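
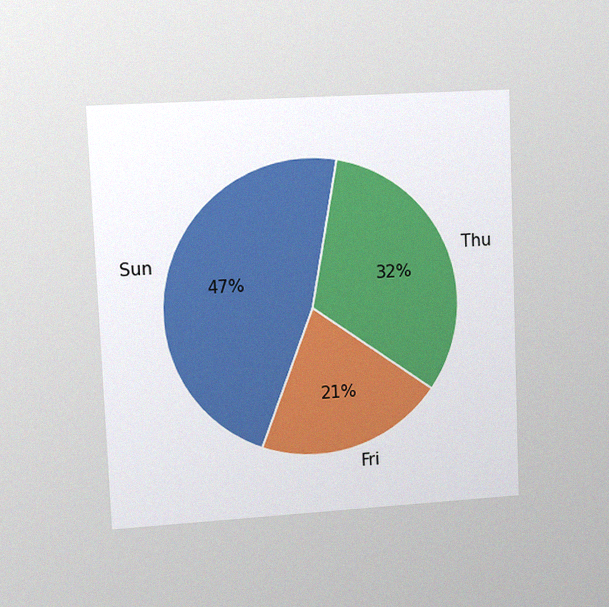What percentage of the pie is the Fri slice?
21%

The chart is tilted about 2° counter-clockwise and viewed at a slight angle, with some photo noise. The Fri slice takes up 21% of the pie.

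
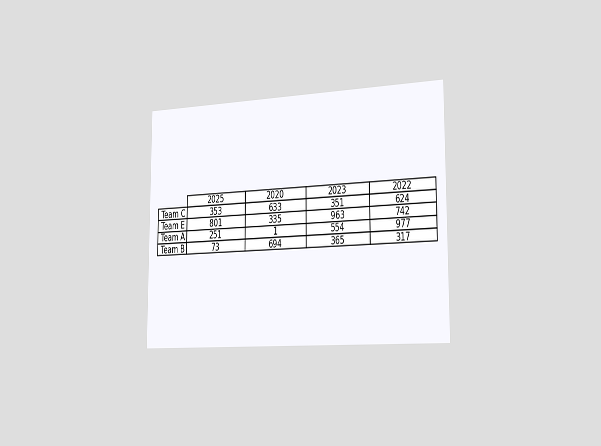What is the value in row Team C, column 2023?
The chart is viewed slightly from the right. The (Team C, 2023) cell reads 351.

351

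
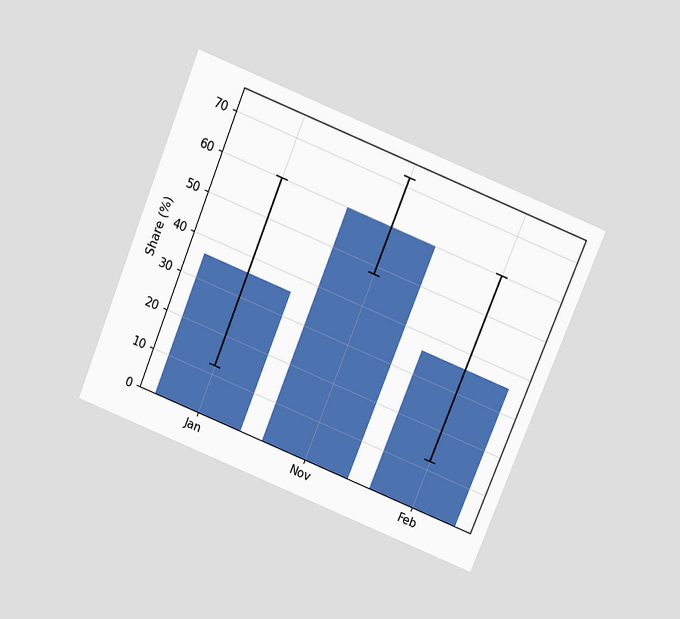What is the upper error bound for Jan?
The chart is tilted about 22° clockwise and viewed slightly from above. The Jan bar's upper whisker reaches 60%.

60%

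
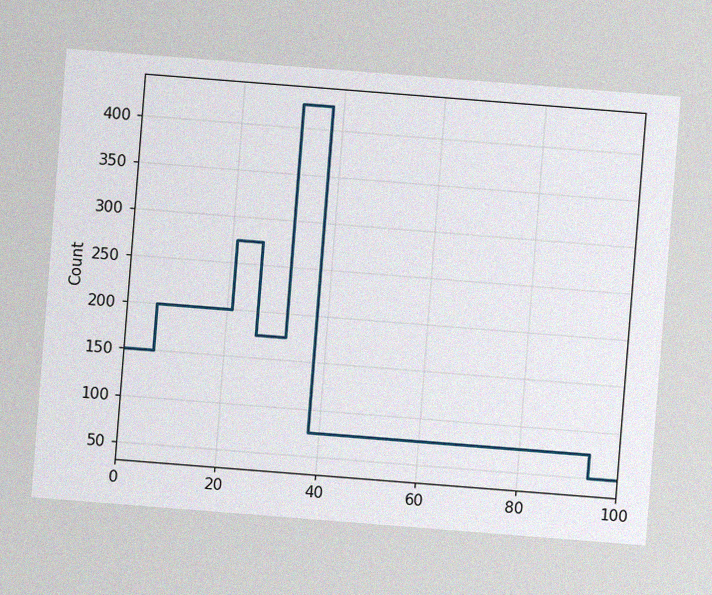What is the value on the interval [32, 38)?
The chart is tilted about 4° clockwise, with some photo noise. On [32, 38) the step sits at 425.

425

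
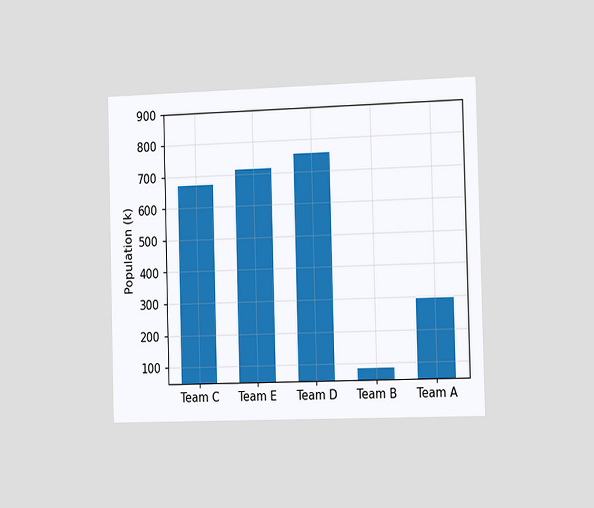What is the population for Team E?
The chart is viewed slightly from the right. Reading along the chart's y-axis, the Team E bar reaches 714k.

714k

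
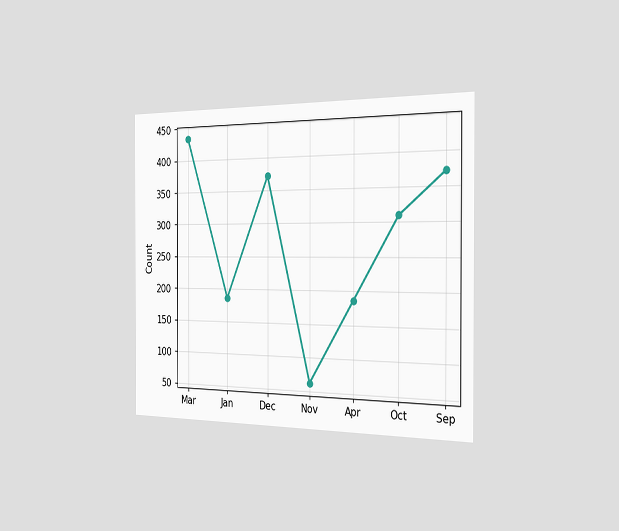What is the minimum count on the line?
62

The chart is viewed slightly from the right. The lowest point is at Nov, and reading across to the y-axis gives 62.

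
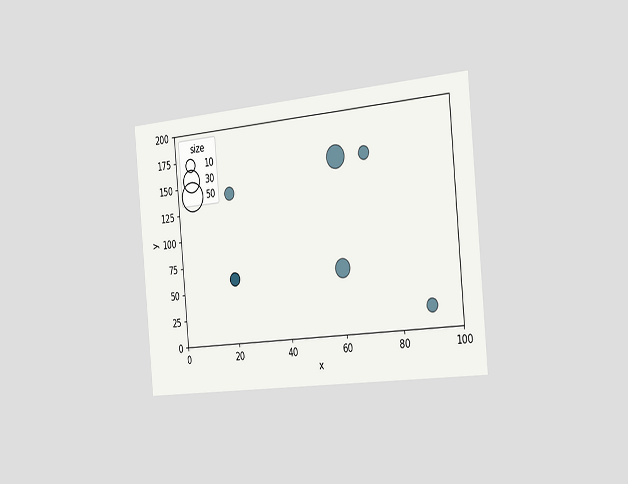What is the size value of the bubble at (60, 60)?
20

The chart is tilted about 5° counter-clockwise and viewed slightly from the right. Matching the bubble at (60, 60) against the size legend gives 20.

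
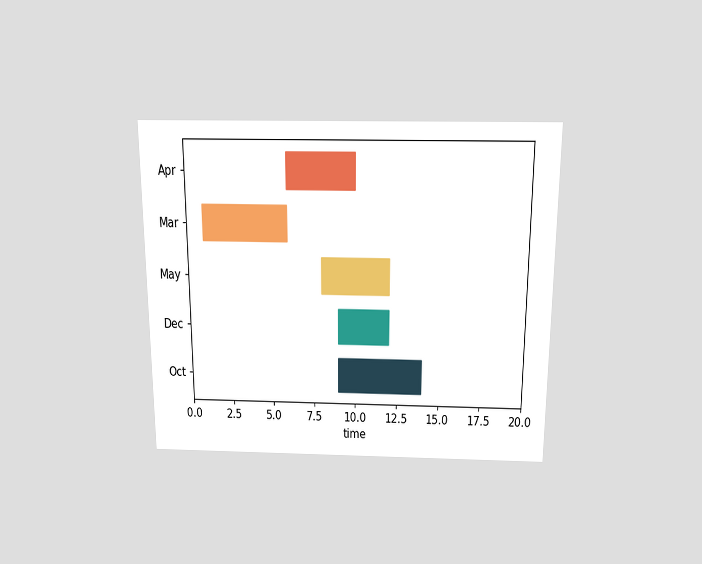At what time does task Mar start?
The chart is viewed slightly from above. The Mar bar begins at t=1.

1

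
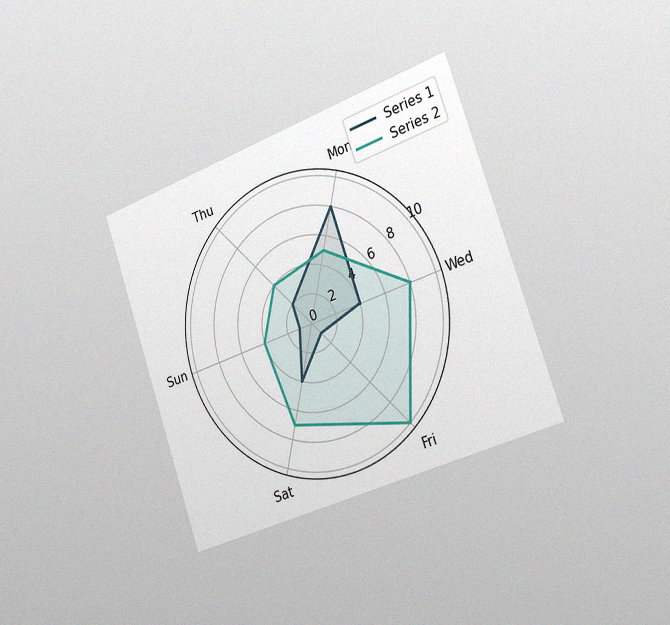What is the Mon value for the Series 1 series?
The chart is tilted about 19° counter-clockwise and viewed slightly from the right, with some photo noise. On the Mon axis, Series 1 reaches 8.

8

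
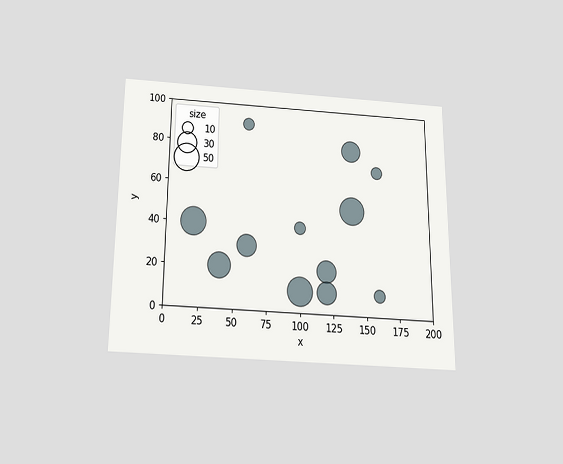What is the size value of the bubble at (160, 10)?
The chart is viewed slightly from below. Matching the bubble at (160, 10) against the size legend gives 10.

10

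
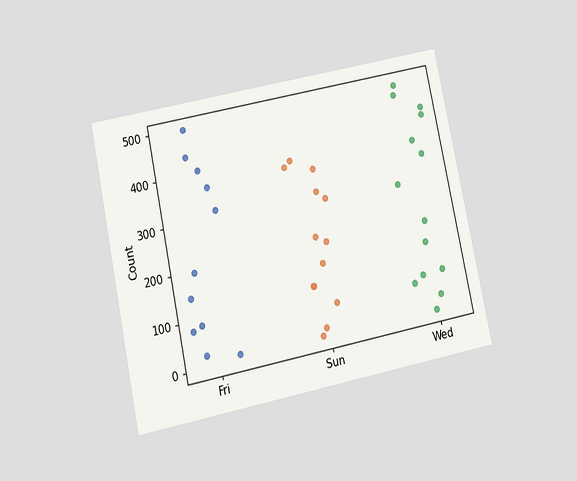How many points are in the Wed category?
14

The chart is tilted about 12° counter-clockwise and viewed at a slight angle. Counting the markers in the Wed column gives 14.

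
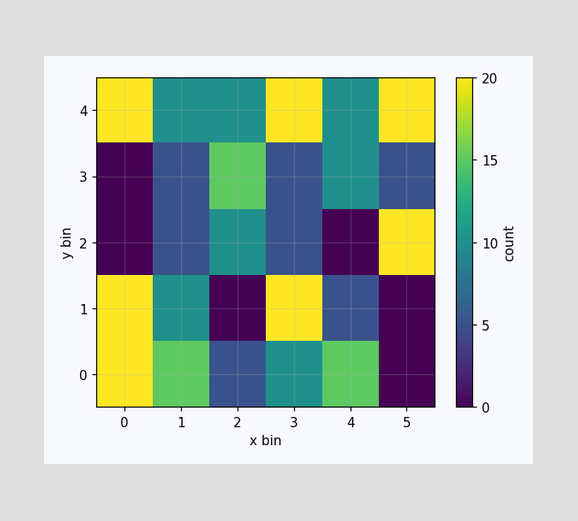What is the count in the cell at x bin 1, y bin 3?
Matching the cell (1, 3) against the colorbar gives 5.

5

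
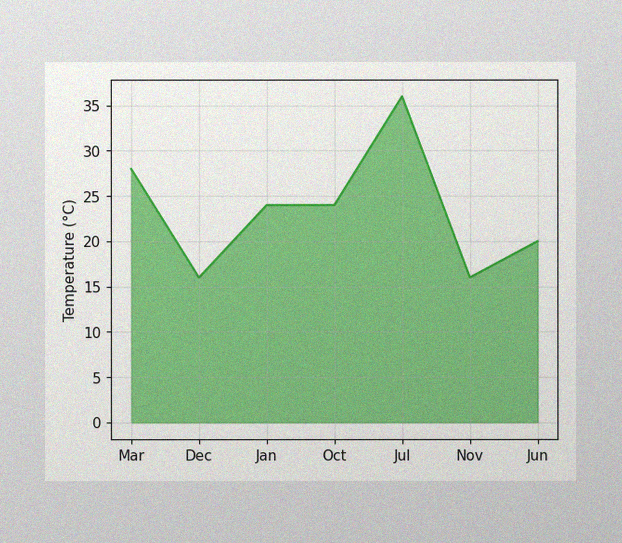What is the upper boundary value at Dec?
The image has some photo noise and uneven lighting. At Dec the upper boundary is at 16°C.

16°C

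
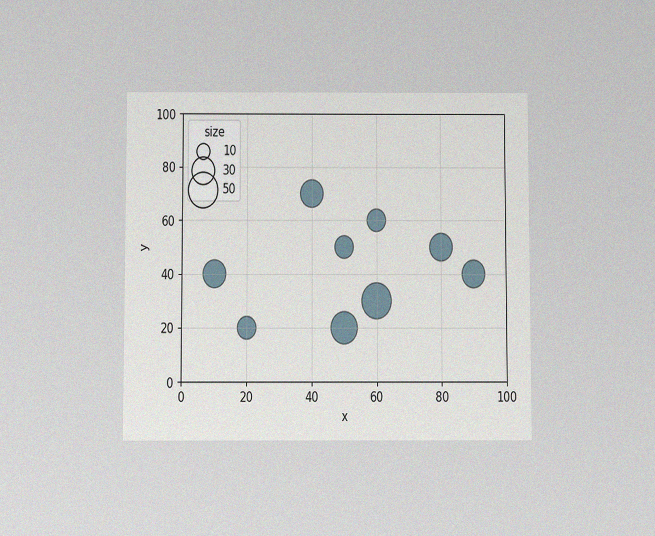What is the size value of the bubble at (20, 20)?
The chart is viewed slightly from below, with some photo noise. Matching the bubble at (20, 20) against the size legend gives 20.

20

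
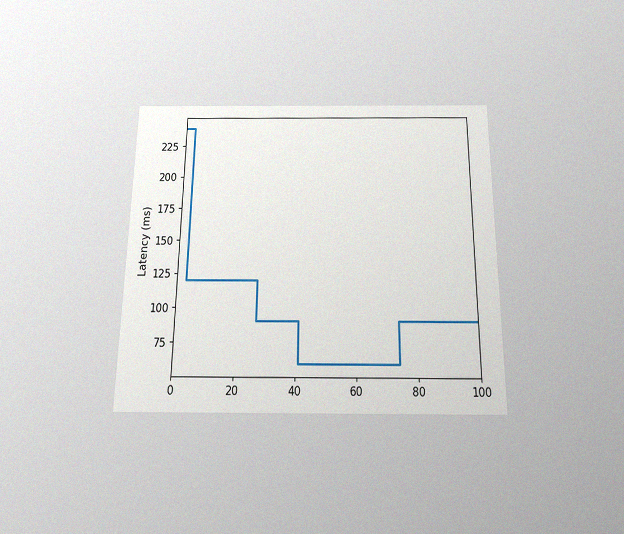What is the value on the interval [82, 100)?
90ms

The chart is viewed slightly from below, with some photo noise. On [82, 100) the step sits at 90ms.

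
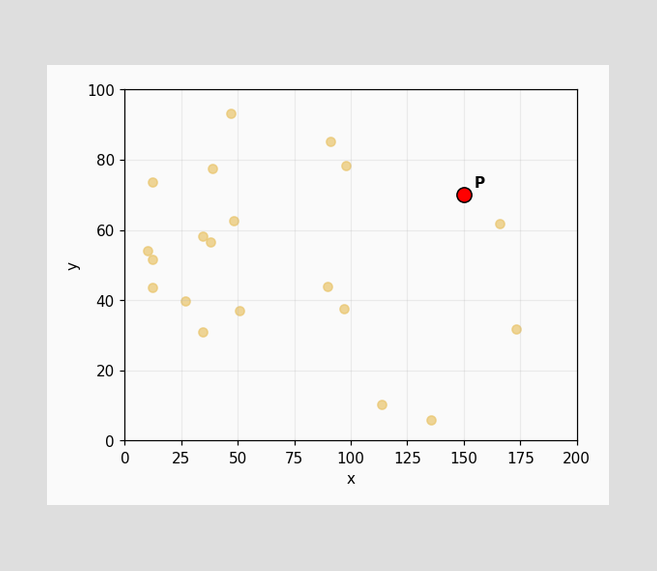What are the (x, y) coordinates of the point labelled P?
(150, 70)

Following the gridlines from P to each axis, P sits at (150, 70).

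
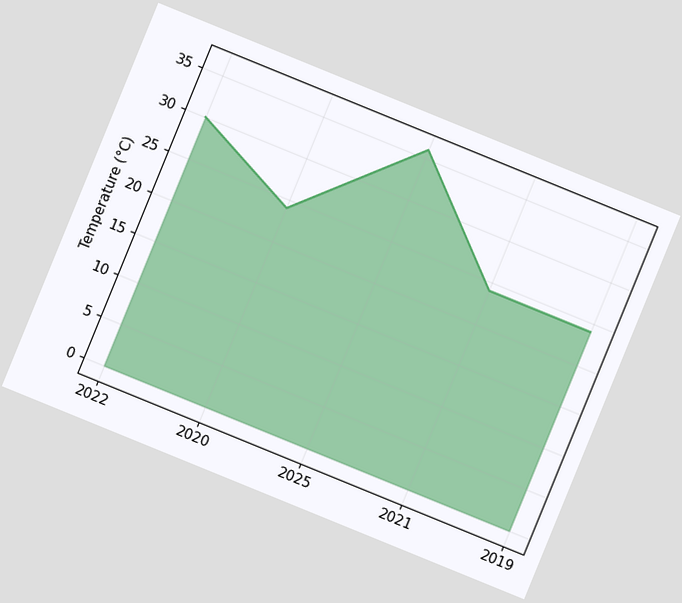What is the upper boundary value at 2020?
The chart is tilted about 22° clockwise. At 2020 the upper boundary is at 24°C.

24°C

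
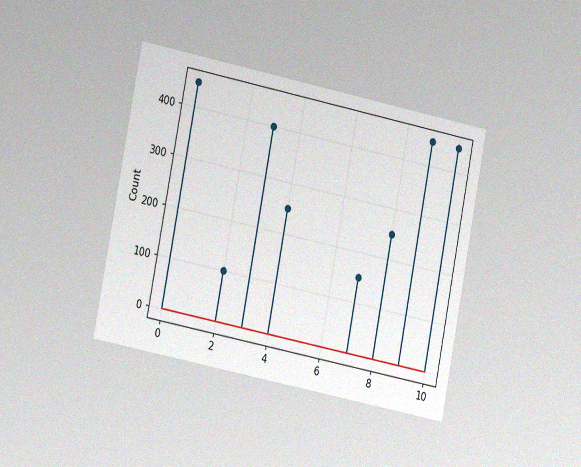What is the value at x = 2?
The chart is tilted about 11° clockwise and viewed slightly from the left, with some photo noise. The stem at x=2 reaches 100.

100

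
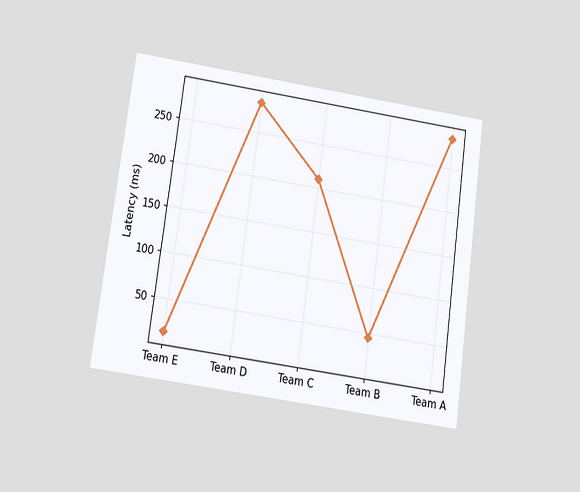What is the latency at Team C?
210ms

The chart is tilted about 8° clockwise and viewed slightly from below. At Team C, the line is at 210ms.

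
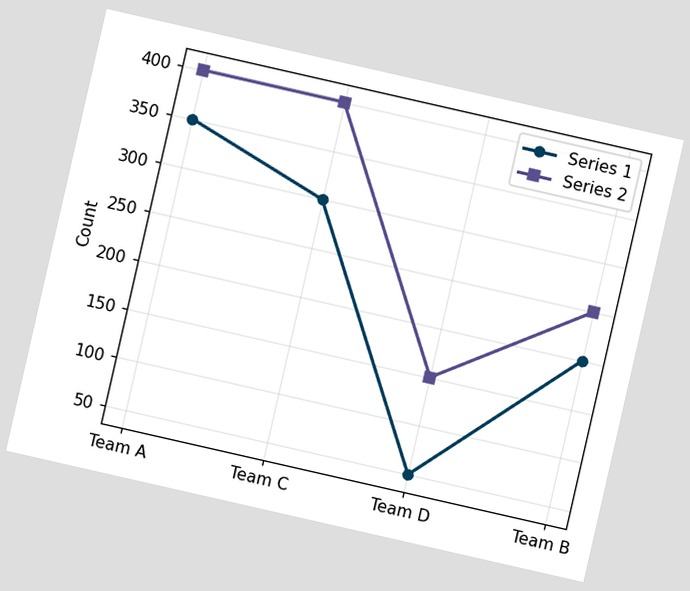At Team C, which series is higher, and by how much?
The chart is tilted about 13° clockwise. At Team C, Series 2 sits above the other line by 100.

Series 2, by 100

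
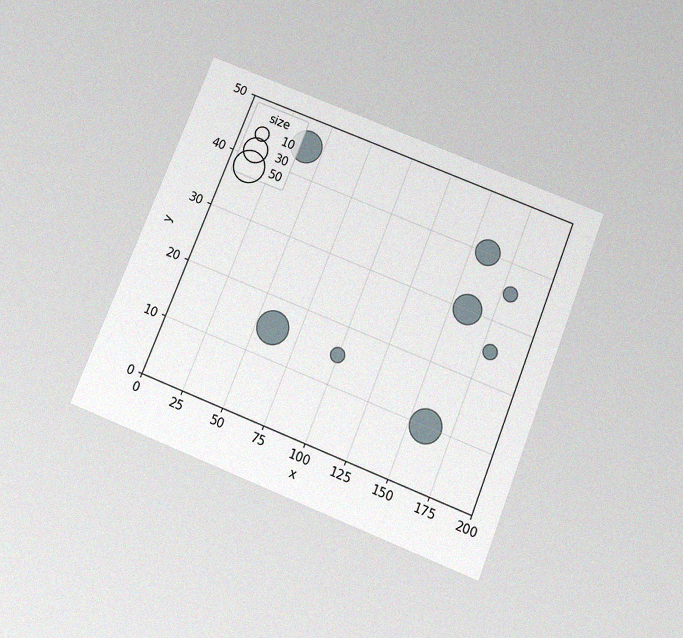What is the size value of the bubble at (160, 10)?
50

The chart is tilted about 22° clockwise and viewed slightly from below, with some photo noise. Matching the bubble at (160, 10) against the size legend gives 50.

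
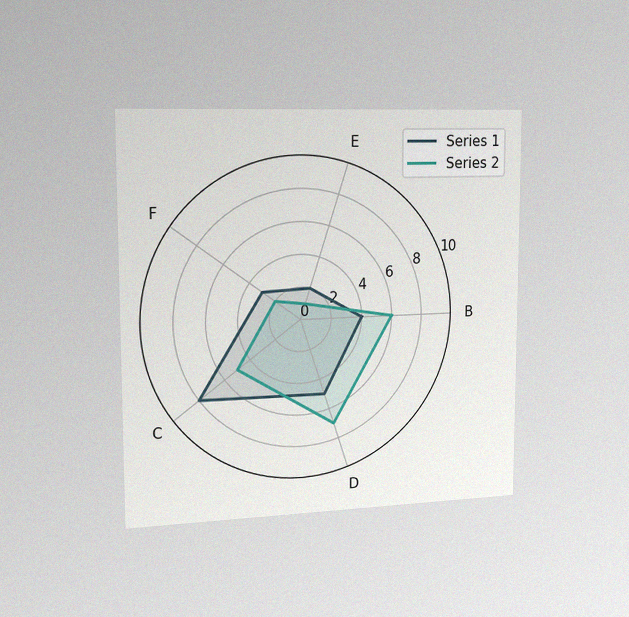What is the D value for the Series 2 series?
The chart is viewed slightly from the left, with some photo noise. On the D axis, Series 2 reaches 7.

7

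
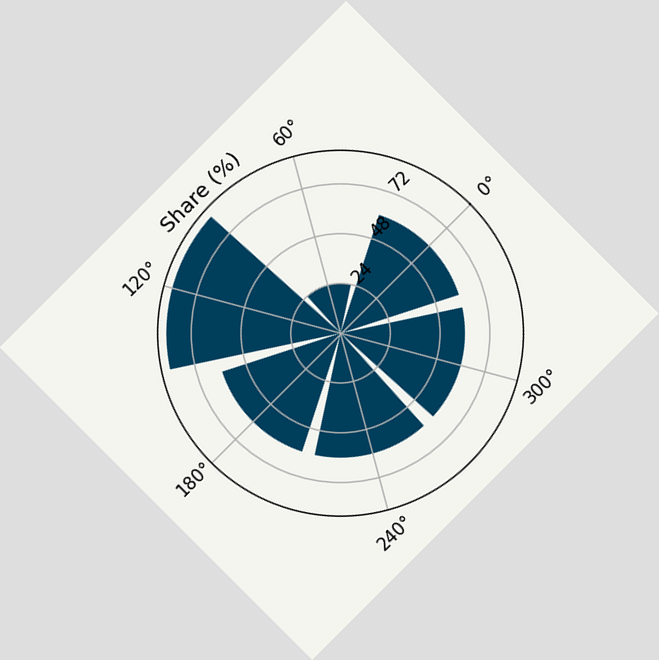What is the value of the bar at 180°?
The chart is tilted about 45° counter-clockwise. The bar at 180° reaches 60% on the radial axis.

60%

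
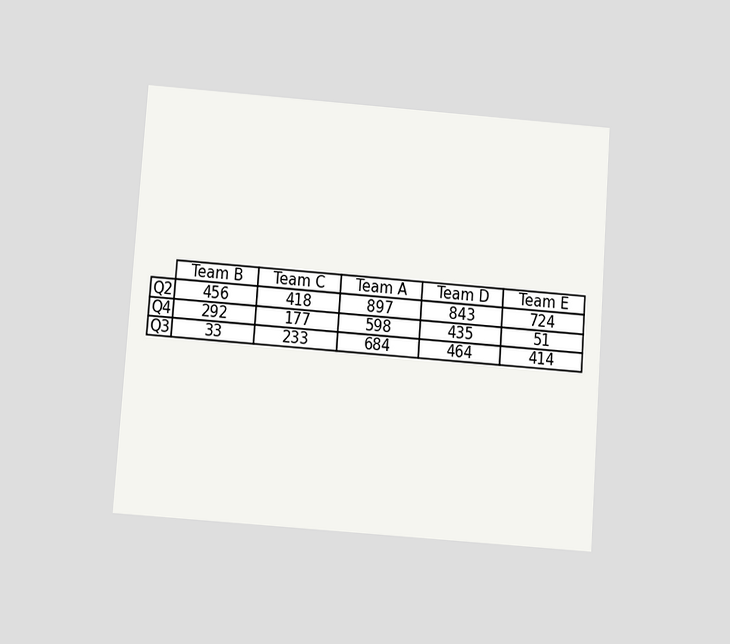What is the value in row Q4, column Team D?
The chart is tilted about 4° clockwise and viewed slightly from below. The (Q4, Team D) cell reads 435.

435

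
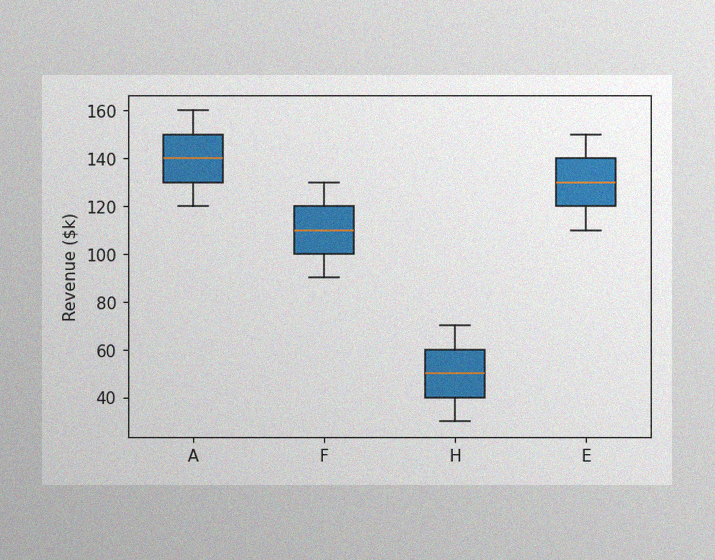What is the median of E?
$130k

The image has some photo noise and uneven lighting. The median line in the E box sits at $130k.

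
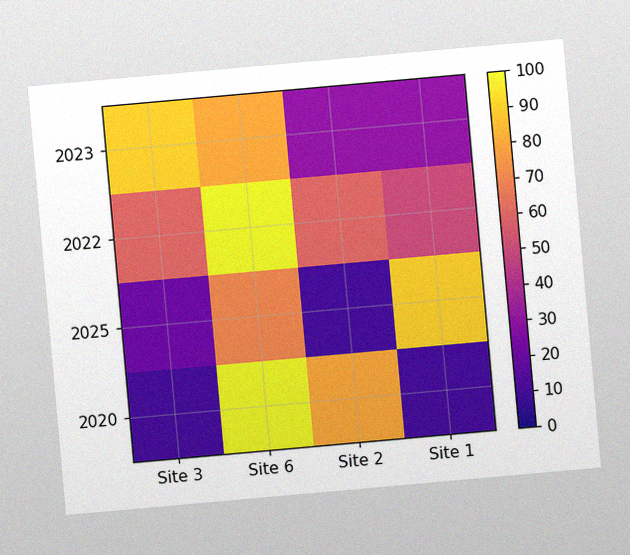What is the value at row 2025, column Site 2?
10

The chart is tilted about 5° counter-clockwise, with some photo noise. Matching cell (2025, Site 2) against the colorbar gives 10.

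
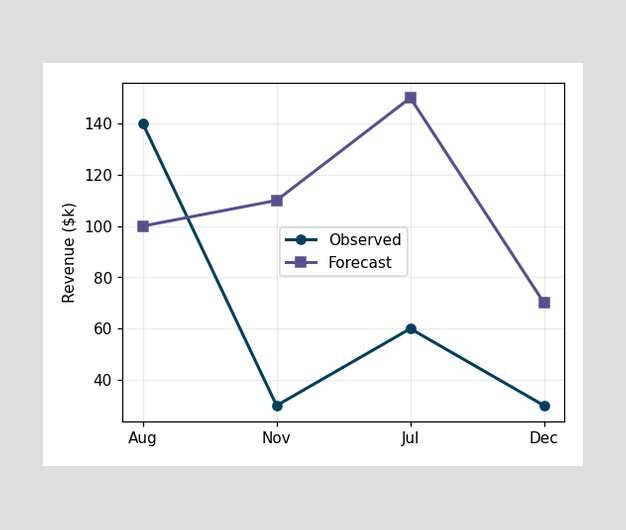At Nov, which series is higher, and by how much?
At Nov, Forecast sits above the other line by $80k.

Forecast, by $80k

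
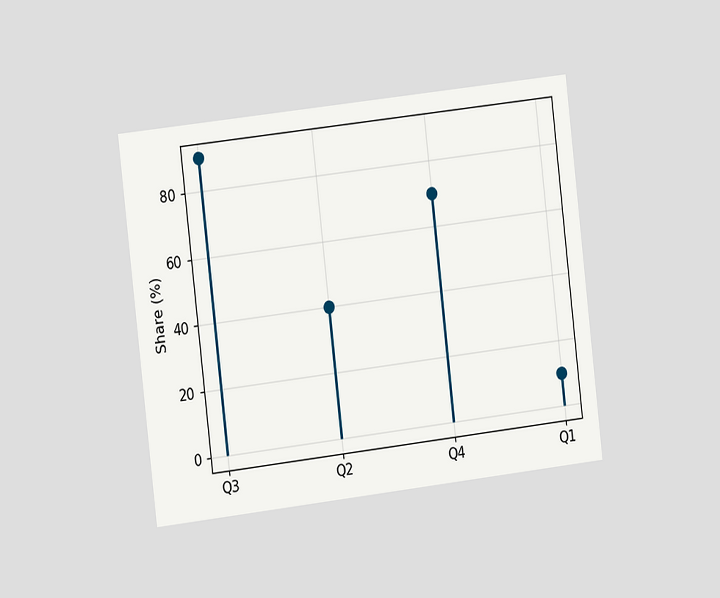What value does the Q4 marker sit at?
The chart is tilted about 7° counter-clockwise and viewed slightly from the left. The Q4 marker sits at 70%.

70%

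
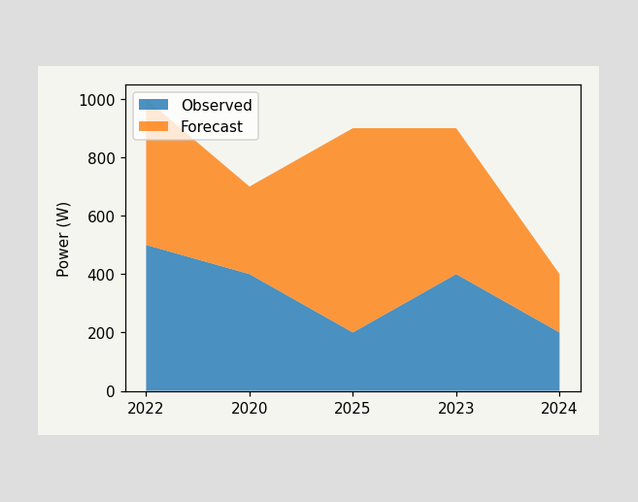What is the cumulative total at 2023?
900W

The stacked total at 2023 reaches 900W.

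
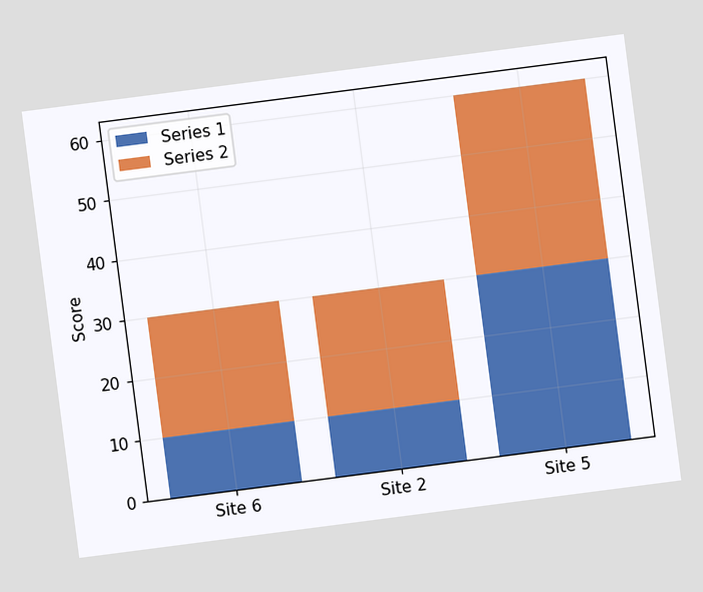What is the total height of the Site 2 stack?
30

The chart is tilted about 7° counter-clockwise. The Site 2 stack's top reaches 30 on the y-axis.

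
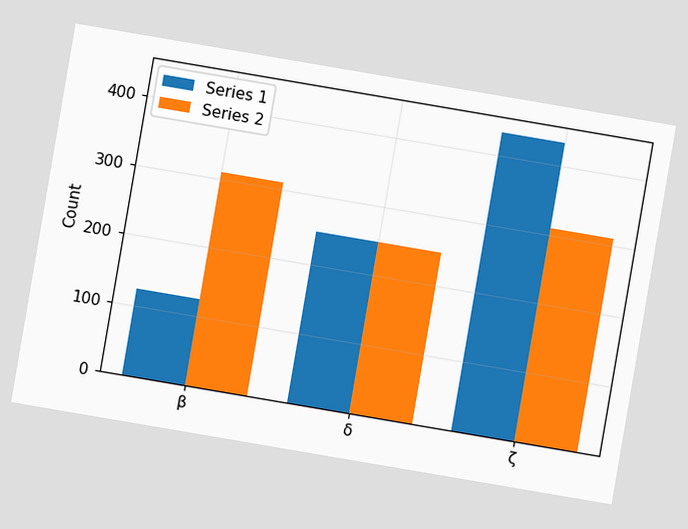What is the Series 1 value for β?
124

The chart is tilted about 10° clockwise. The Series 1 bar at β reaches 124 on the y-axis.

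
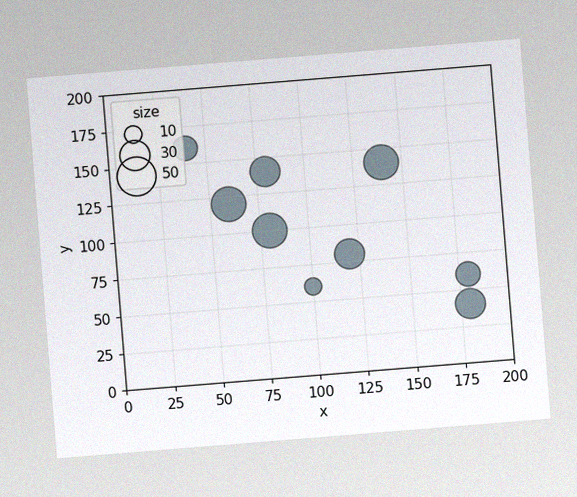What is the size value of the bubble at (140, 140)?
The chart is tilted about 5° counter-clockwise, with some photo noise. Matching the bubble at (140, 140) against the size legend gives 40.

40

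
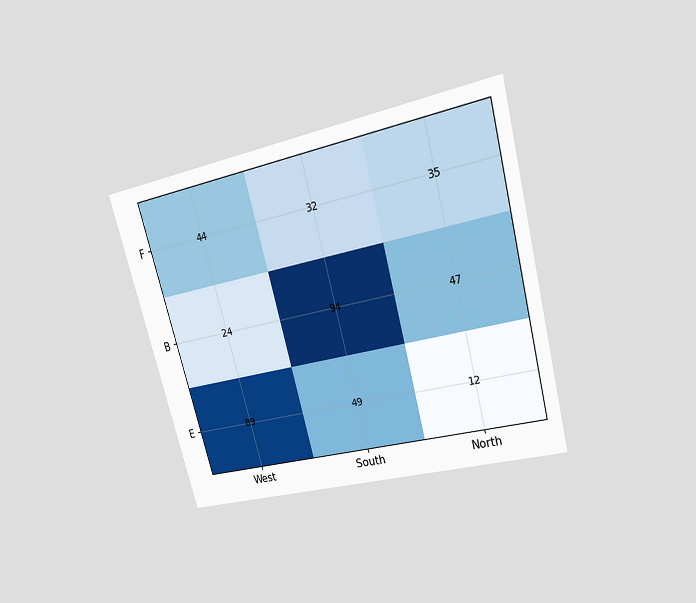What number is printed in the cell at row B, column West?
The chart is tilted about 15° counter-clockwise and viewed at a slight angle. The (B, West) cell reads 24.

24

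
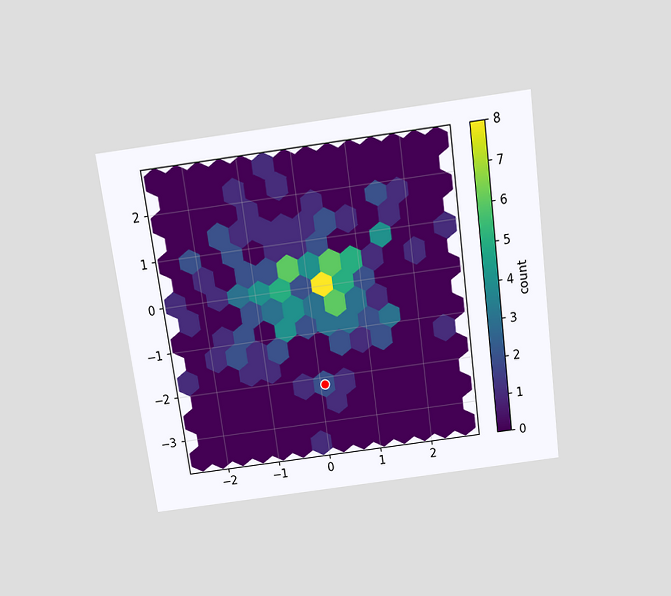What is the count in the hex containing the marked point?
2

The chart is tilted about 8° counter-clockwise and viewed slightly from above. The marked hex reads 2 on the colorbar.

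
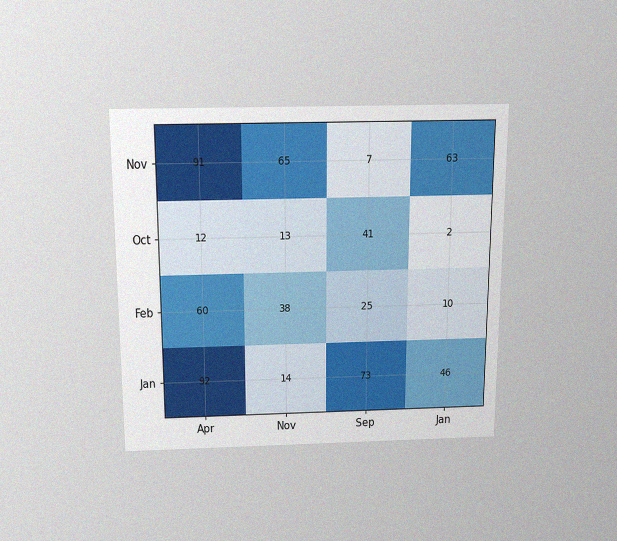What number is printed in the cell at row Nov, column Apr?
The chart is viewed slightly from above, with some photo noise. The (Nov, Apr) cell reads 91.

91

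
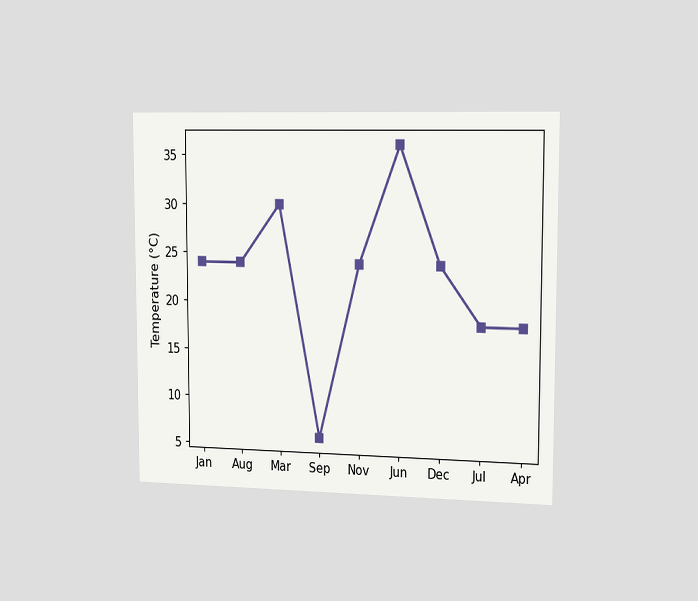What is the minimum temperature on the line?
The chart is viewed slightly from the right. The lowest point is at Sep, and reading across to the y-axis gives 6°C.

6°C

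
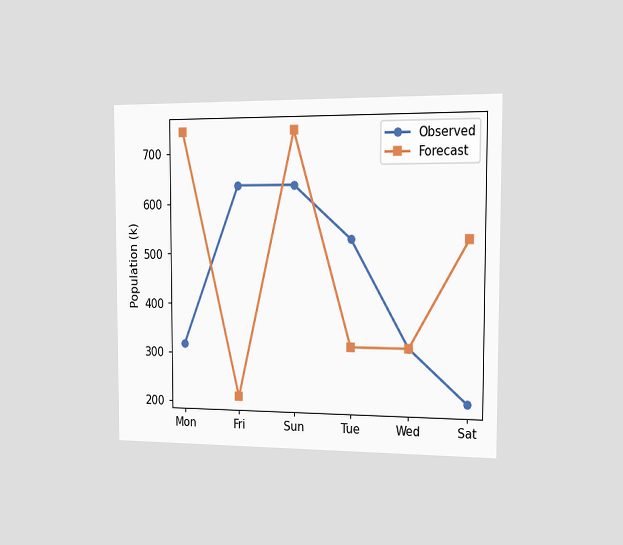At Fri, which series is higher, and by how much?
Observed, by 424k

The chart is viewed slightly from the right. At Fri, Observed sits above the other line by 424k.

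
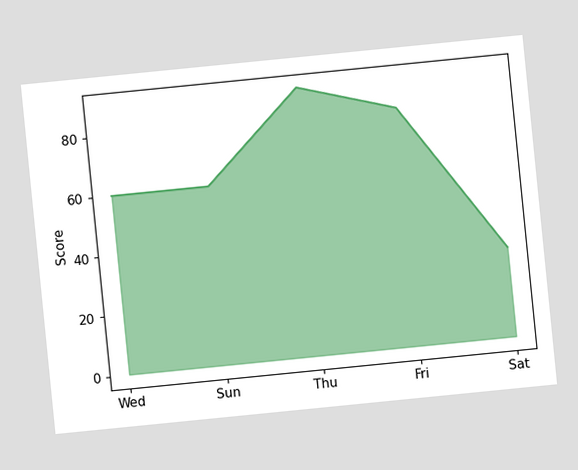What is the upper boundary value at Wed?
The chart is tilted about 6° counter-clockwise. At Wed the upper boundary is at 60.

60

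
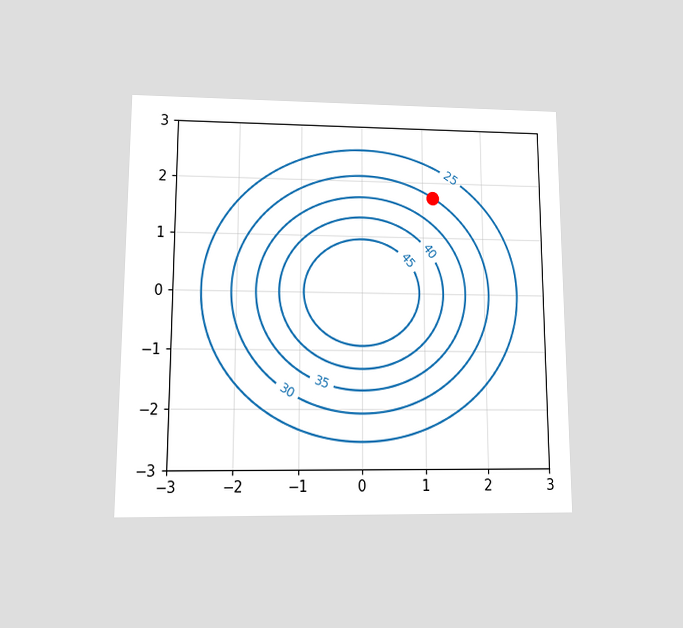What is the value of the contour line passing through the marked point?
The chart is viewed at a slight angle. The marked point sits on the contour labelled 30.

30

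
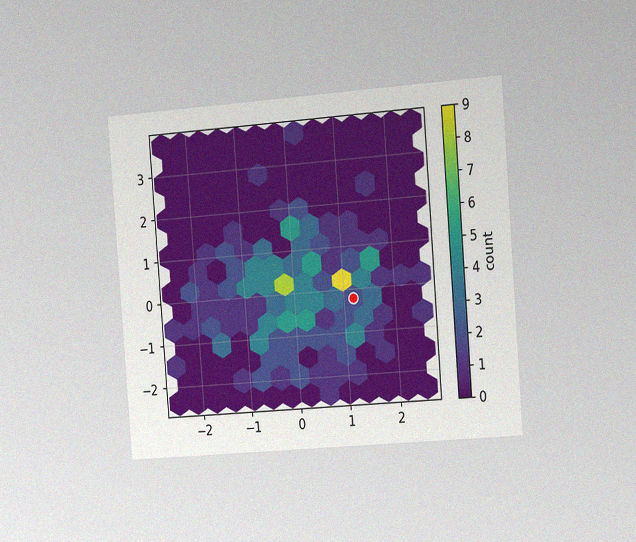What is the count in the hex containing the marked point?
The chart is tilted about 4° counter-clockwise and viewed slightly from the right, with some photo noise. The marked hex reads 2 on the colorbar.

2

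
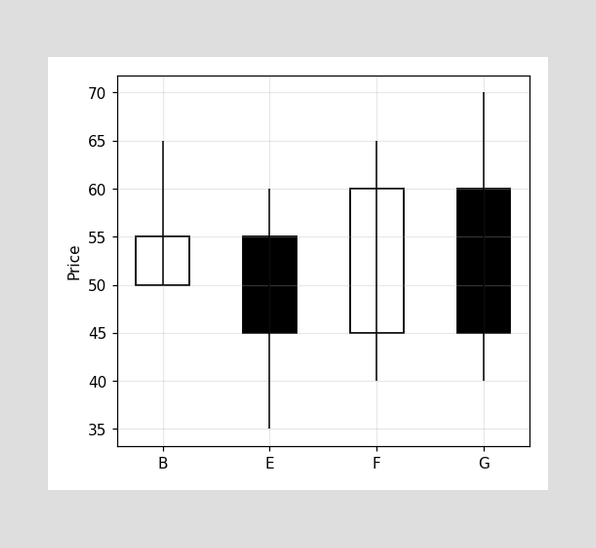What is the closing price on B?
55

The B candle closes at 55.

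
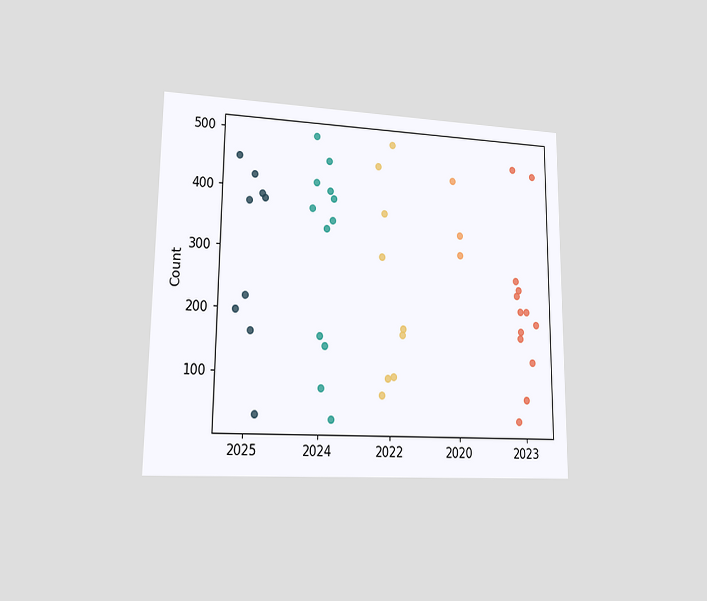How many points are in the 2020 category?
3

The chart is viewed at a slight angle. Counting the markers in the 2020 column gives 3.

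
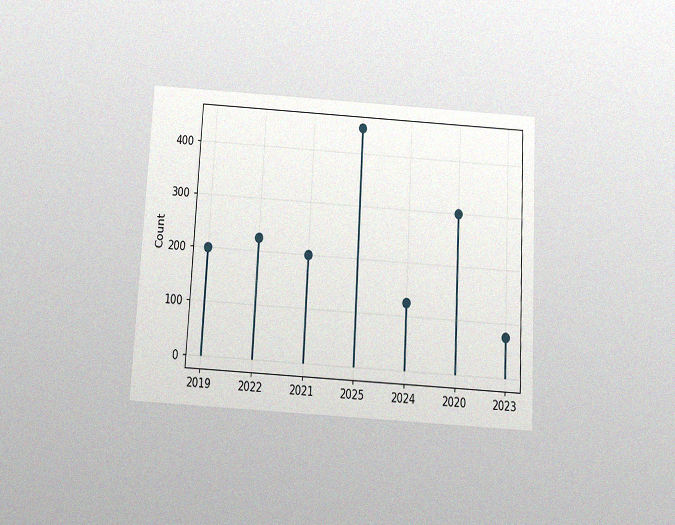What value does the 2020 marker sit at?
The chart is tilted about 3° clockwise and viewed slightly from below, with some photo noise. The 2020 marker sits at 300.

300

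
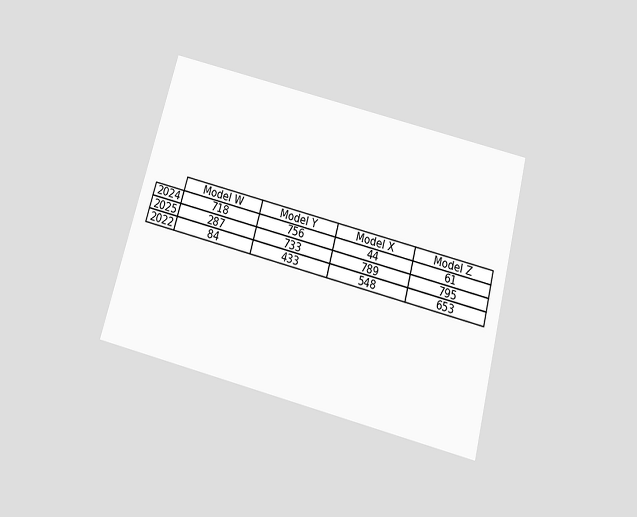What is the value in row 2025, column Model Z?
The chart is tilted about 15° clockwise and viewed slightly from below. The (2025, Model Z) cell reads 795.

795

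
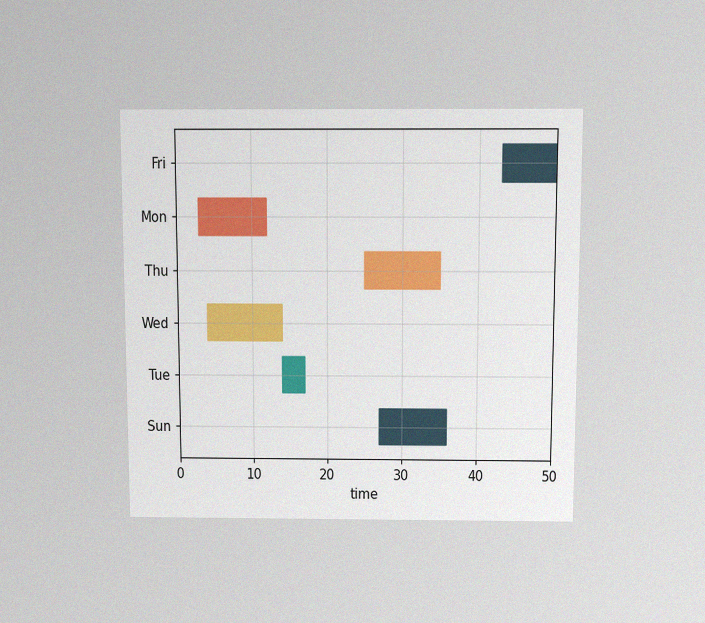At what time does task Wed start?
The chart is viewed slightly from above, with some photo noise. The Wed bar begins at t=4.

4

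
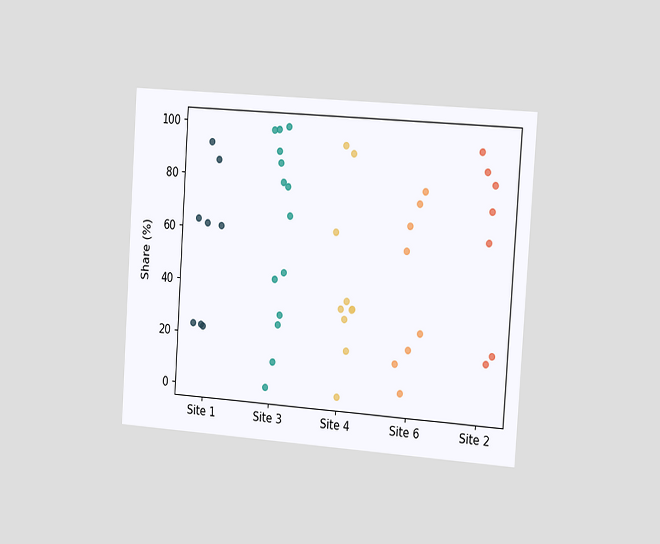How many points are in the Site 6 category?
The chart is tilted about 4° clockwise and viewed slightly from the right. Counting the markers in the Site 6 column gives 8.

8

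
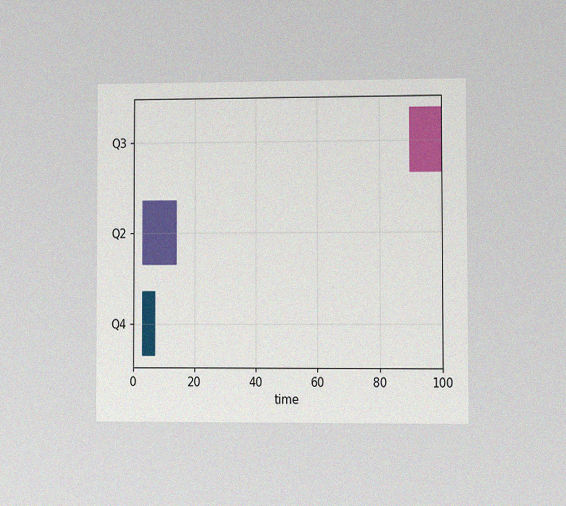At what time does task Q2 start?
3

The chart is viewed at a slight angle, with some photo noise. The Q2 bar begins at t=3.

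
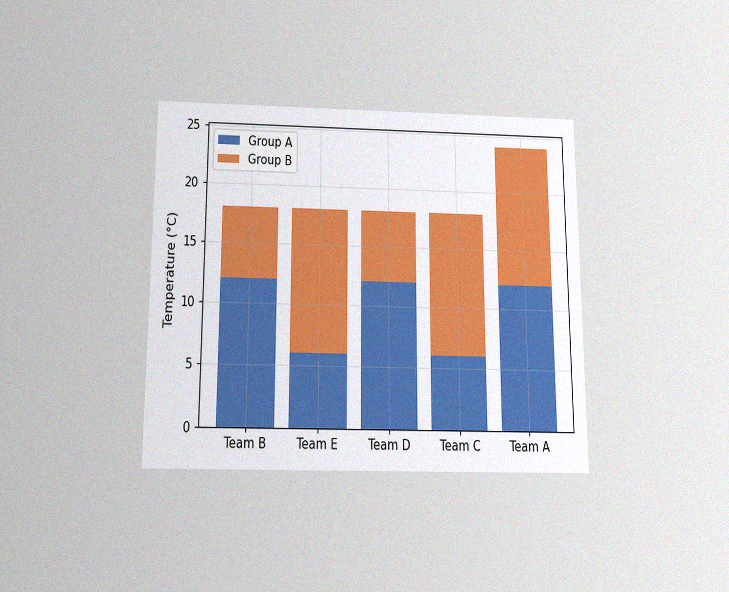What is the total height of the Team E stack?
18°C

The chart is viewed slightly from below, with some photo noise. The Team E stack's top reaches 18°C on the y-axis.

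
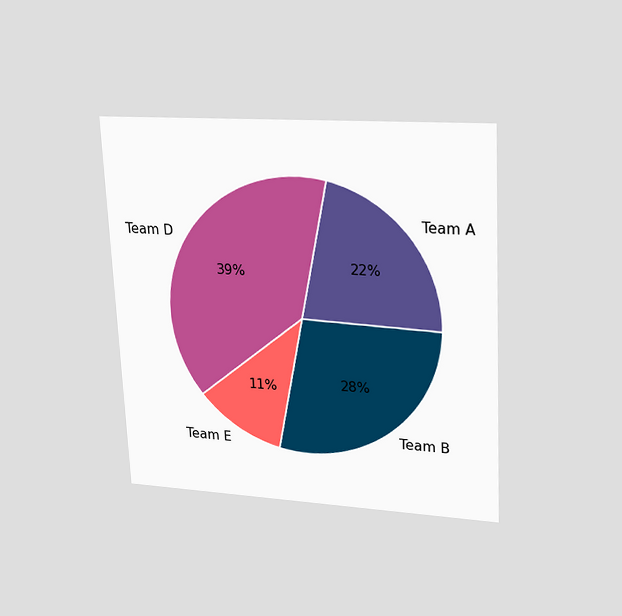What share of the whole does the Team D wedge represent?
39%

The chart is tilted about 3° counter-clockwise and viewed at a slight angle. The Team D slice takes up 39% of the pie.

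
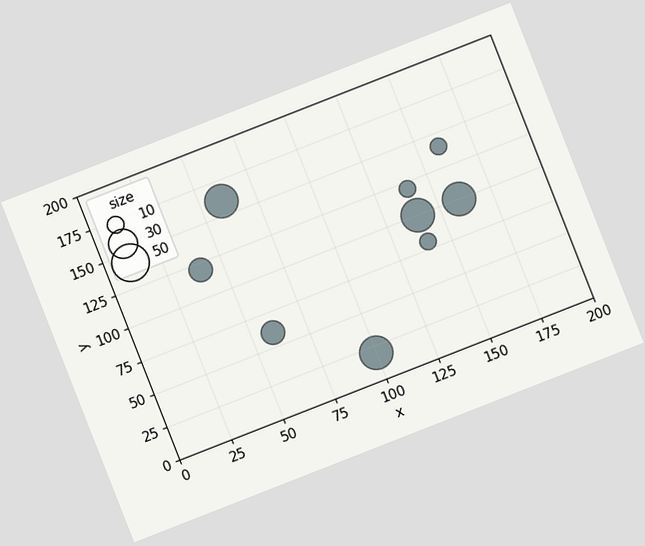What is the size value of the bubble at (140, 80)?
10

The chart is tilted about 21° counter-clockwise. Matching the bubble at (140, 80) against the size legend gives 10.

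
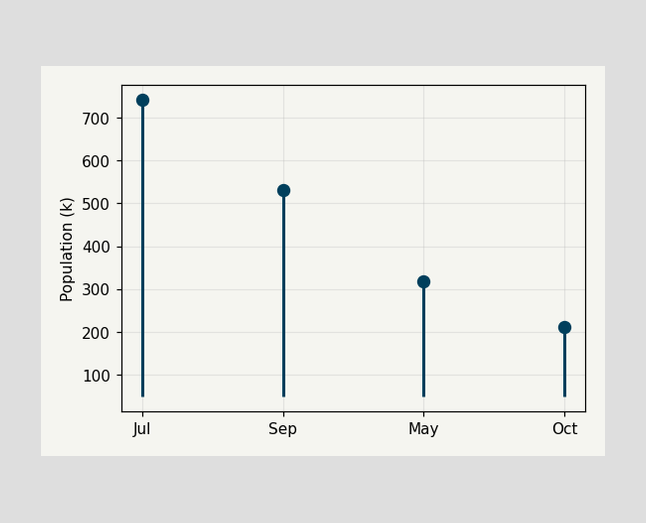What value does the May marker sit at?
318k

The May marker sits at 318k.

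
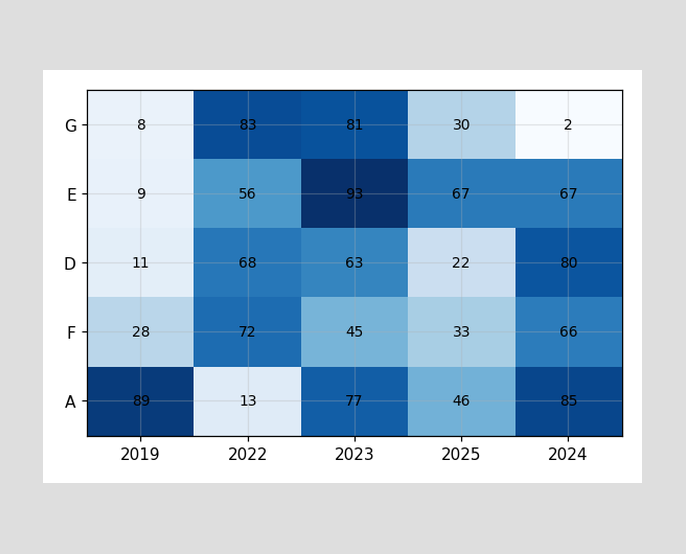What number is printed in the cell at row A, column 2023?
77

The (A, 2023) cell reads 77.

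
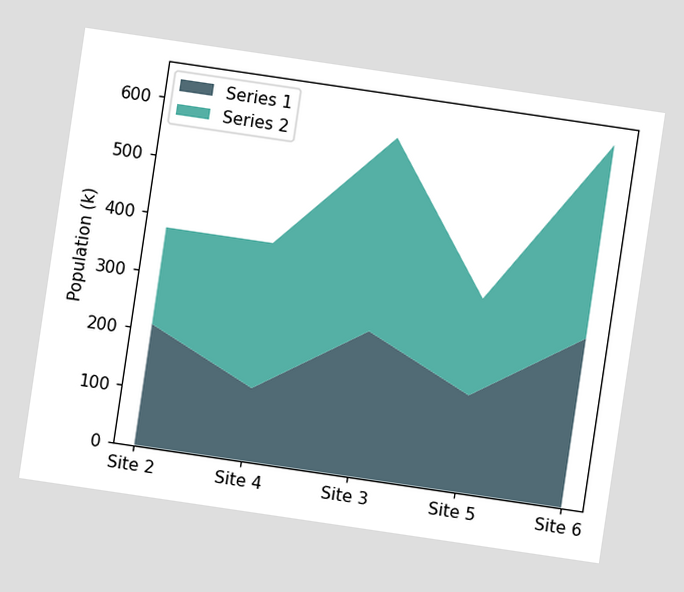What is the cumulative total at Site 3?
588k

The chart is tilted about 8° clockwise. The stacked total at Site 3 reaches 588k.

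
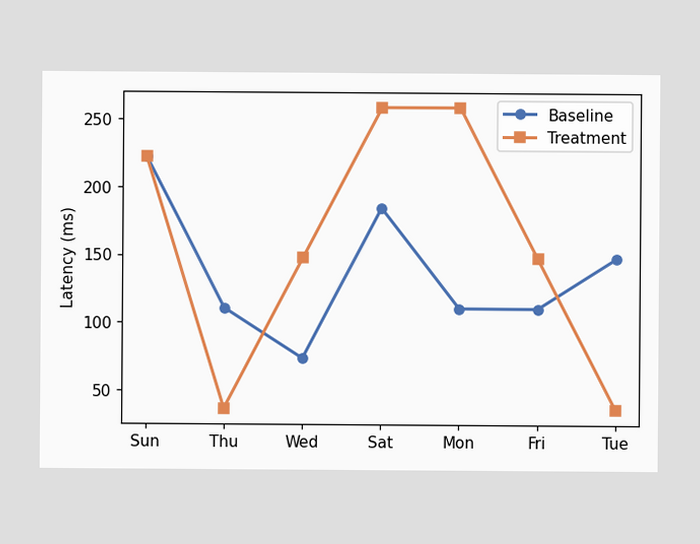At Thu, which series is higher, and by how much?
At Thu, Baseline sits above the other line by 74ms.

Baseline, by 74ms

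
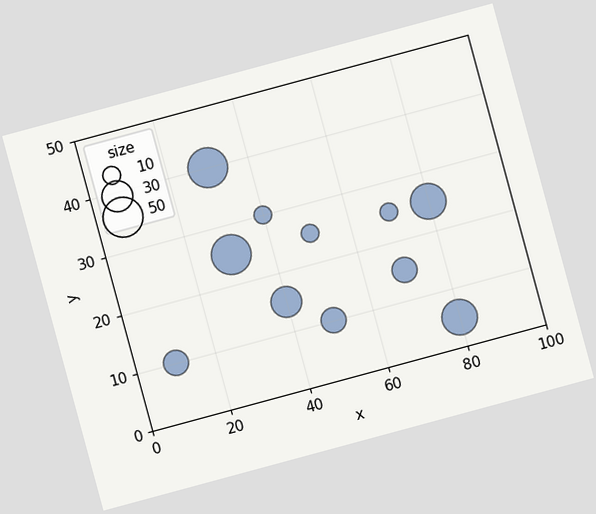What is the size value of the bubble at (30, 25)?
The chart is tilted about 15° counter-clockwise. Matching the bubble at (30, 25) against the size legend gives 50.

50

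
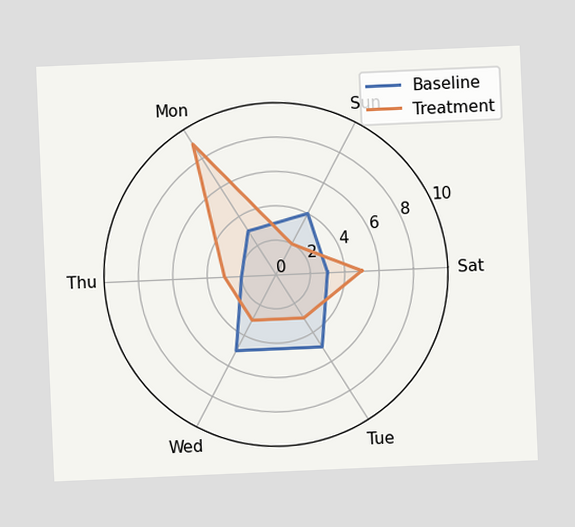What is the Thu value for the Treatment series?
The chart is tilted about 3° counter-clockwise. On the Thu axis, Treatment reaches 3.

3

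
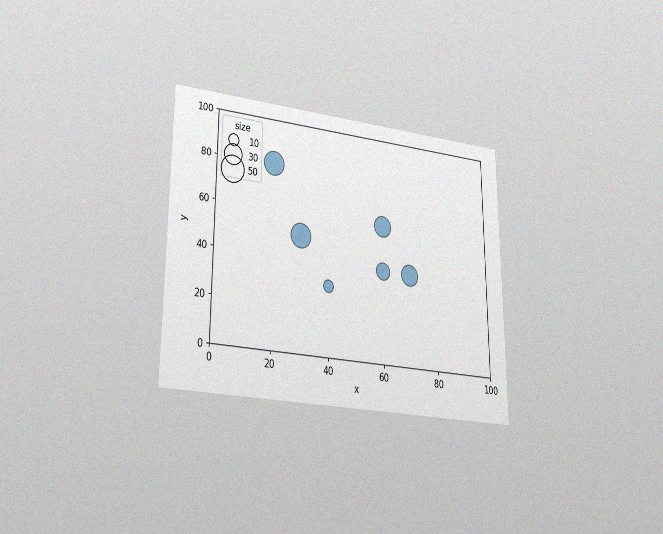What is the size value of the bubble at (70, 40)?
The chart is viewed at a slight angle, with some photo noise. Matching the bubble at (70, 40) against the size legend gives 30.

30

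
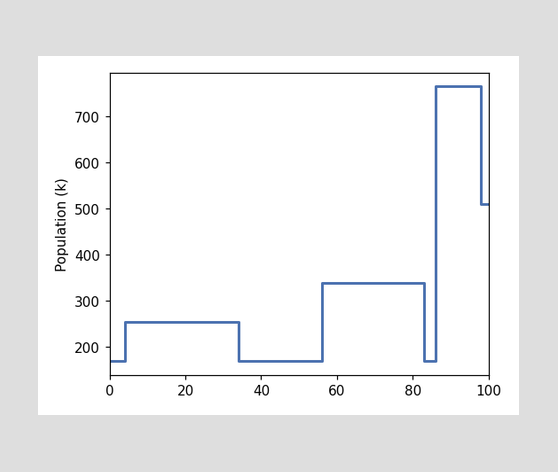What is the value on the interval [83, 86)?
170k

On [83, 86) the step sits at 170k.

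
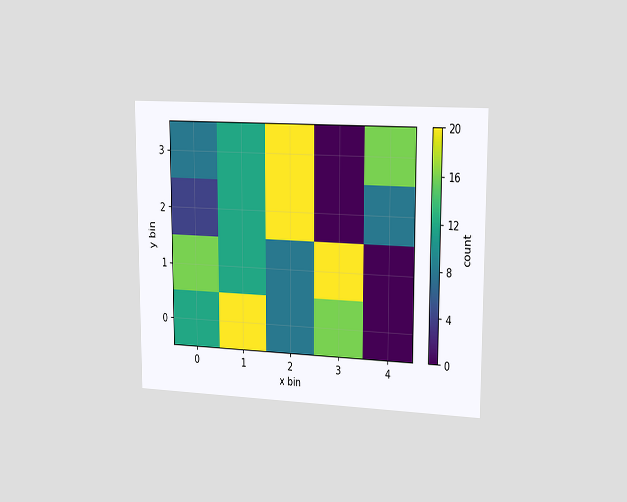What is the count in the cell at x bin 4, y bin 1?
The chart is viewed slightly from the right. Matching the cell (4, 1) against the colorbar gives 0.

0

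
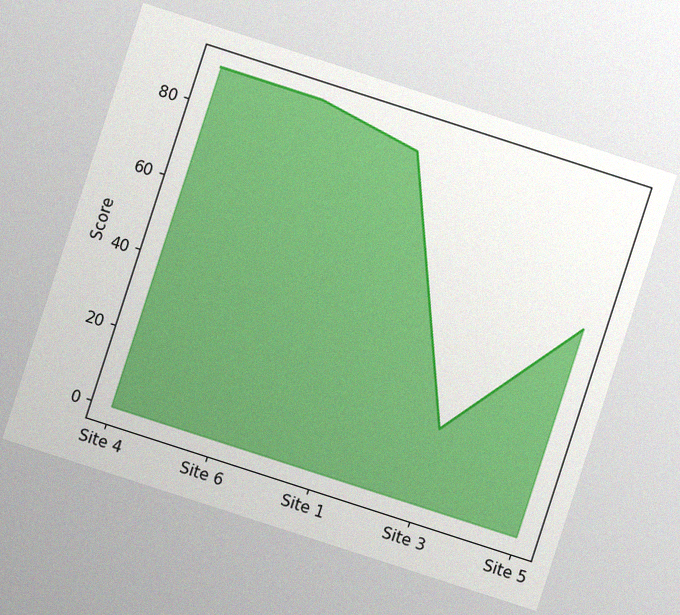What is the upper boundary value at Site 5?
55

The chart is tilted about 18° clockwise, with some photo noise. At Site 5 the upper boundary is at 55.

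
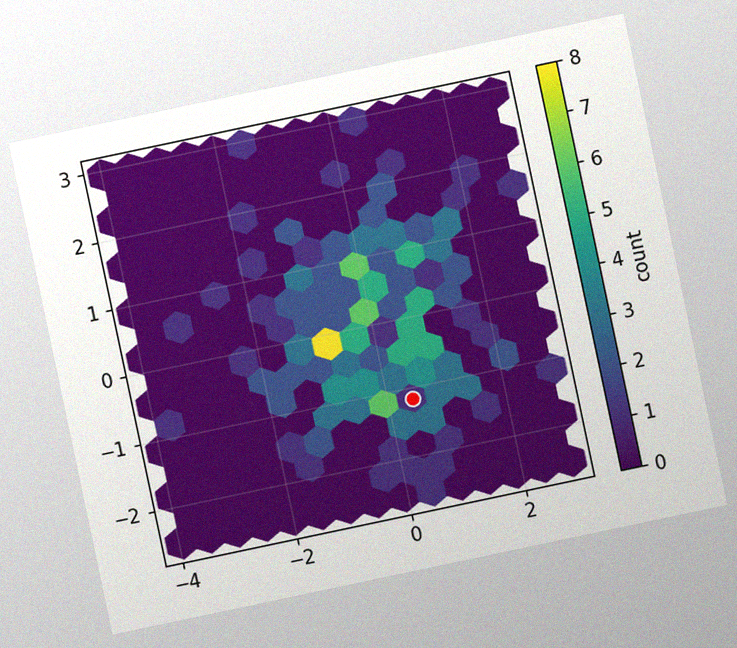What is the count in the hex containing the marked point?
1

The chart is tilted about 12° counter-clockwise, with some photo noise. The marked hex reads 1 on the colorbar.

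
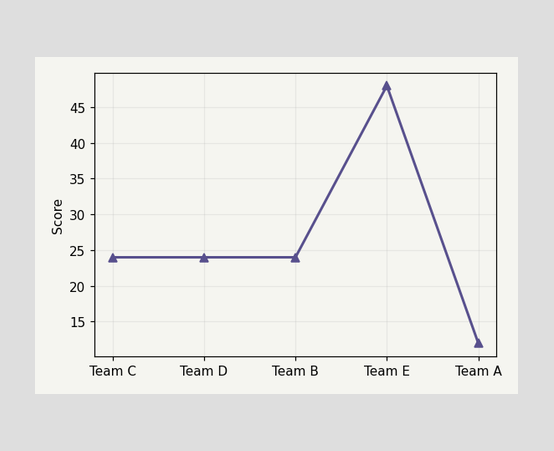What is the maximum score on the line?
The highest point is at Team E, and reading across to the y-axis gives 48.

48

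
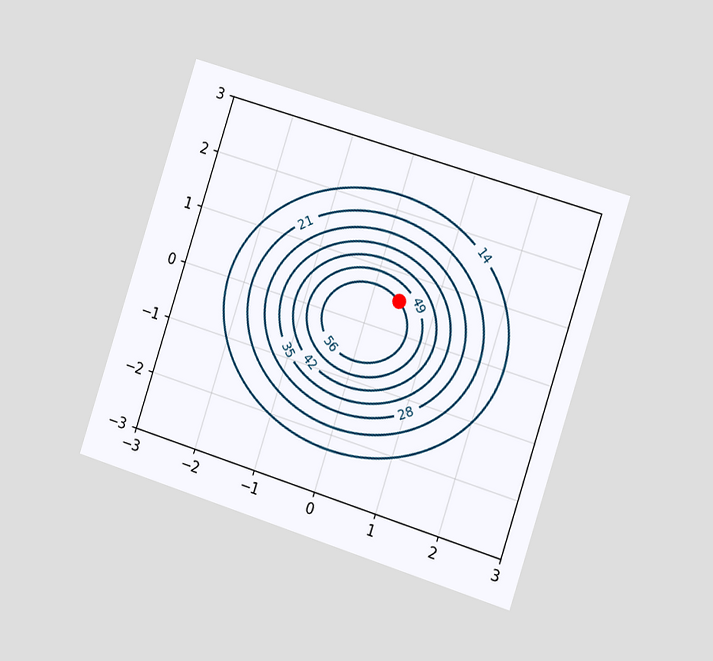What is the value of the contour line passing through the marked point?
The chart is tilted about 18° clockwise and viewed slightly from the right. The marked point sits on the contour labelled 56.

56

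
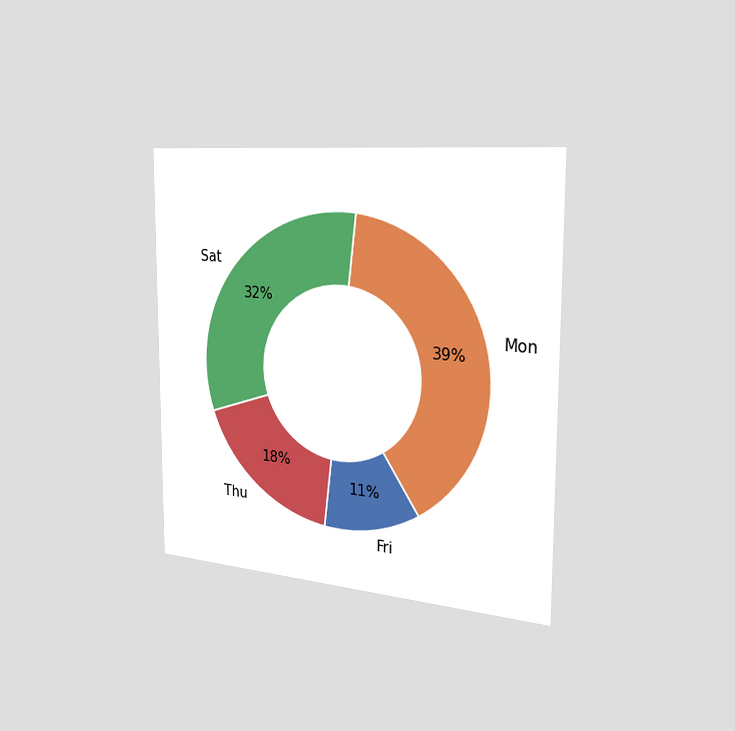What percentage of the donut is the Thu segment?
18%

The chart is viewed slightly from the right. The Thu segment takes up 18% of the ring.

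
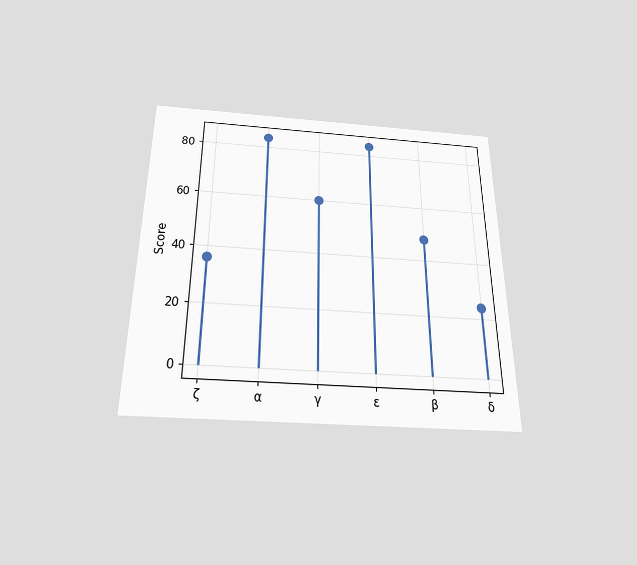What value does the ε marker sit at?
The chart is viewed slightly from below. The ε marker sits at 84.

84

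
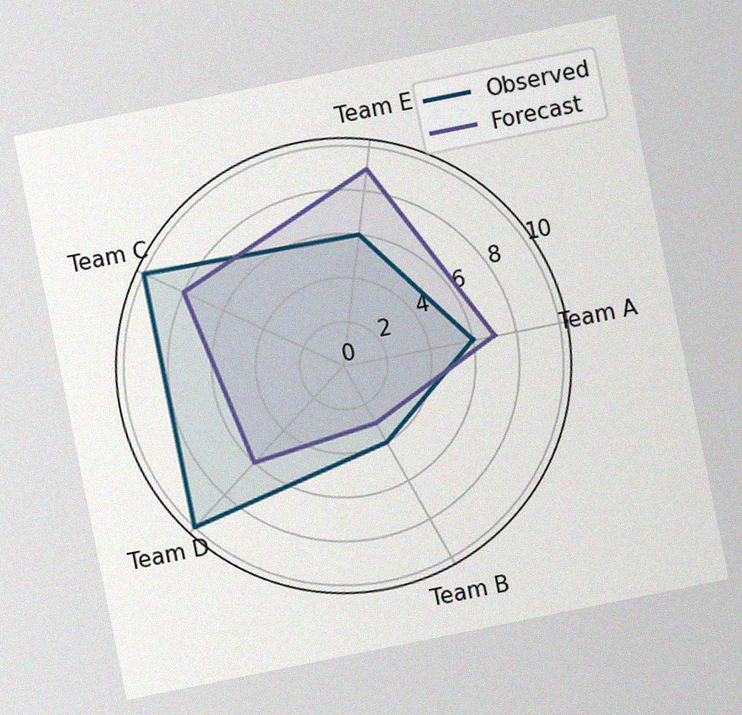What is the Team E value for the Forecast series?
9

The chart is tilted about 11° counter-clockwise, with some photo noise. On the Team E axis, Forecast reaches 9.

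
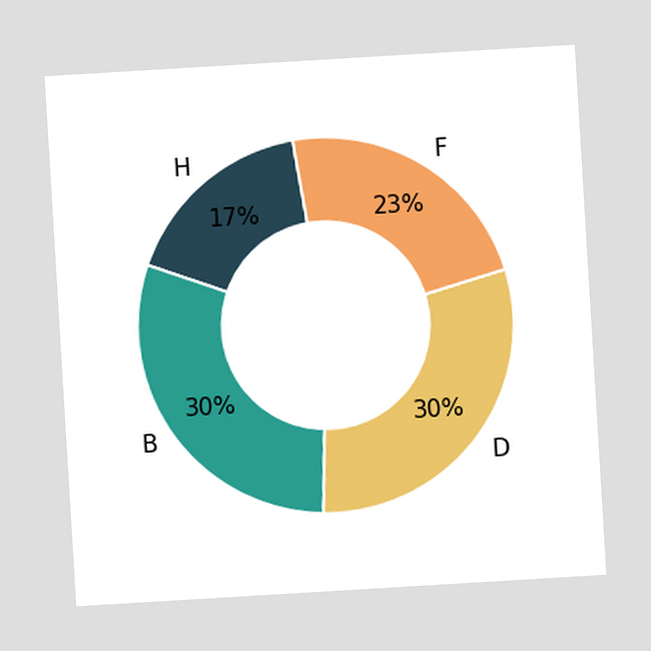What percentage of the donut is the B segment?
The chart is tilted about 3° counter-clockwise. The B segment takes up 30% of the ring.

30%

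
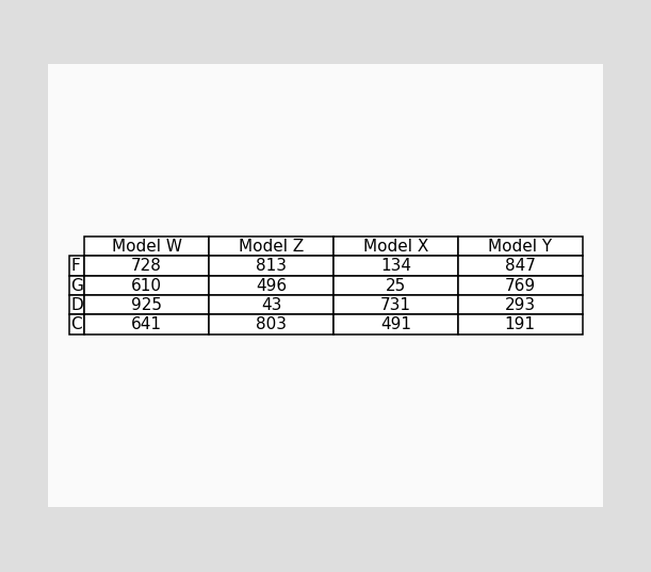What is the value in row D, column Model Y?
The (D, Model Y) cell reads 293.

293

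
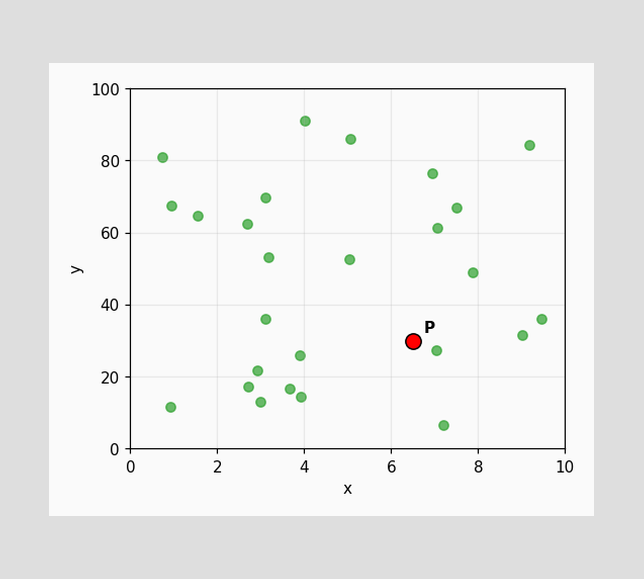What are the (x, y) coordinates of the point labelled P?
Following the gridlines from P to each axis, P sits at (6.5, 30).

(6.5, 30)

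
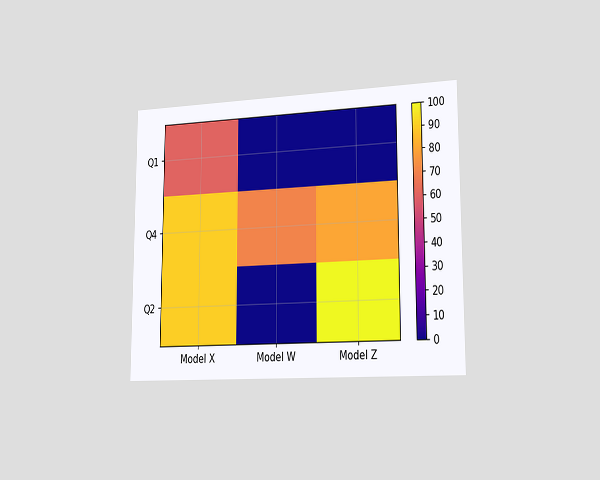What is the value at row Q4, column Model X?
90

The chart is viewed slightly from the right. Matching cell (Q4, Model X) against the colorbar gives 90.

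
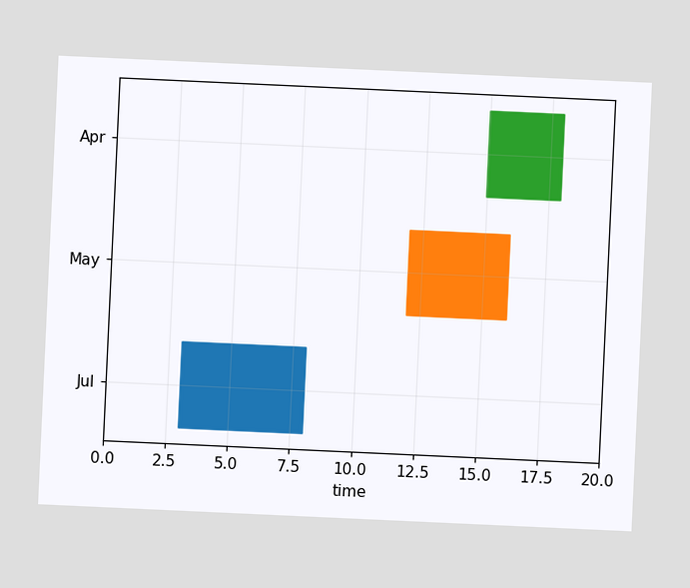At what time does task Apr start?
15

The chart is tilted about 3° clockwise. The Apr bar begins at t=15.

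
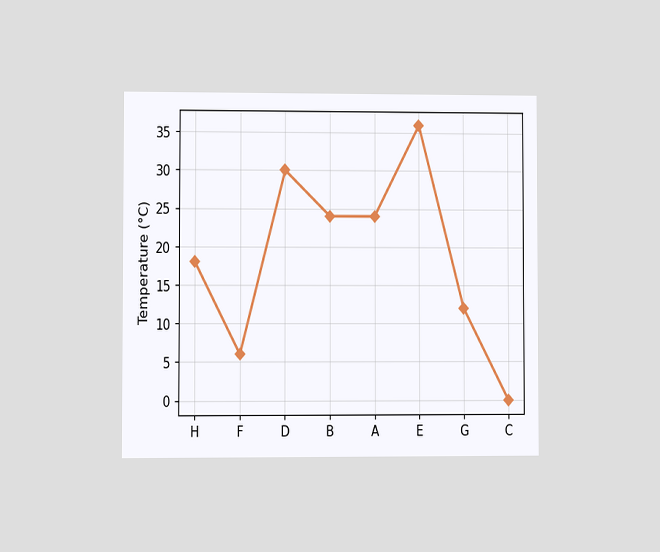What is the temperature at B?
24°C

The chart is viewed at a slight angle. At B, the line is at 24°C.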